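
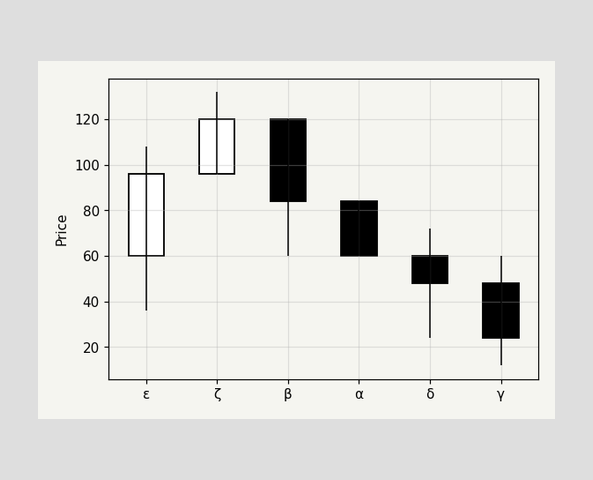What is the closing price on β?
84

The β candle closes at 84.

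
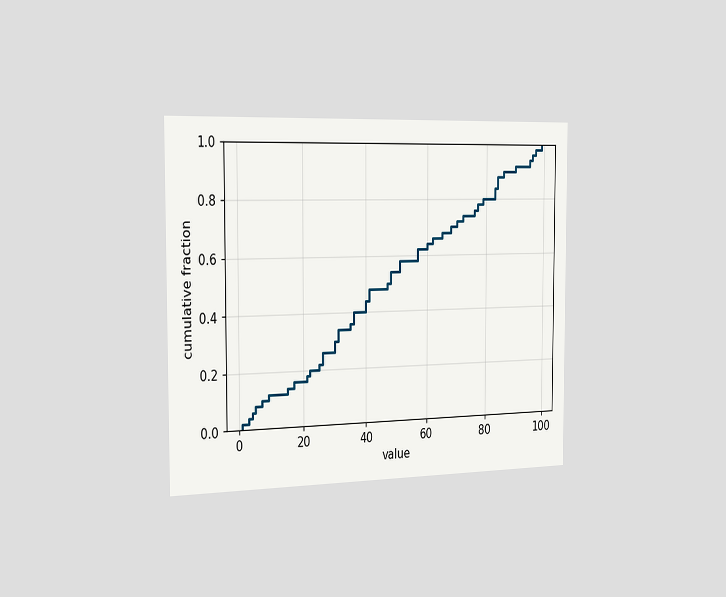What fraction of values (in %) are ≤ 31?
The chart is viewed slightly from the left. At x=31 the ECDF step is at 34%.

34%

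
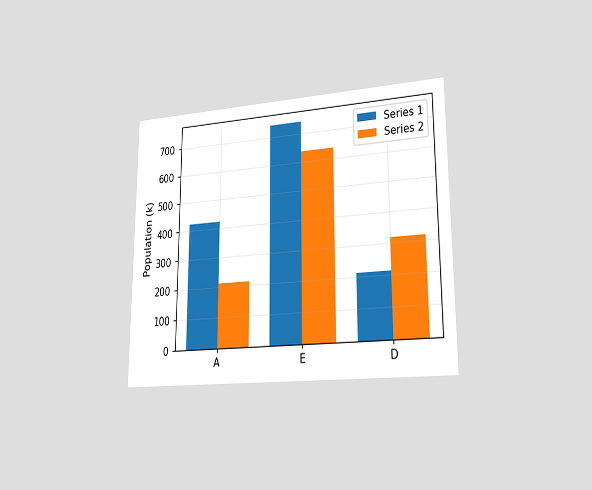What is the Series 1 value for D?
212k

The chart is viewed slightly from the right. The Series 1 bar at D reaches 212k on the y-axis.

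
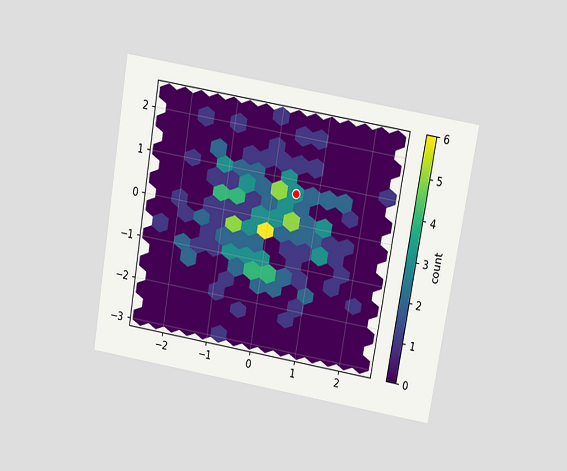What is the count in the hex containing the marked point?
The chart is tilted about 10° clockwise and viewed at a slight angle. The marked hex reads 3 on the colorbar.

3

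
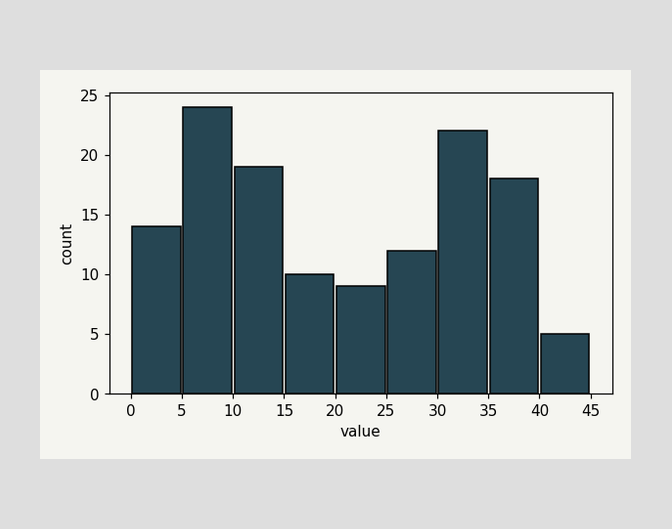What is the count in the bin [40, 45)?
5

The [40, 45) bin has height 5.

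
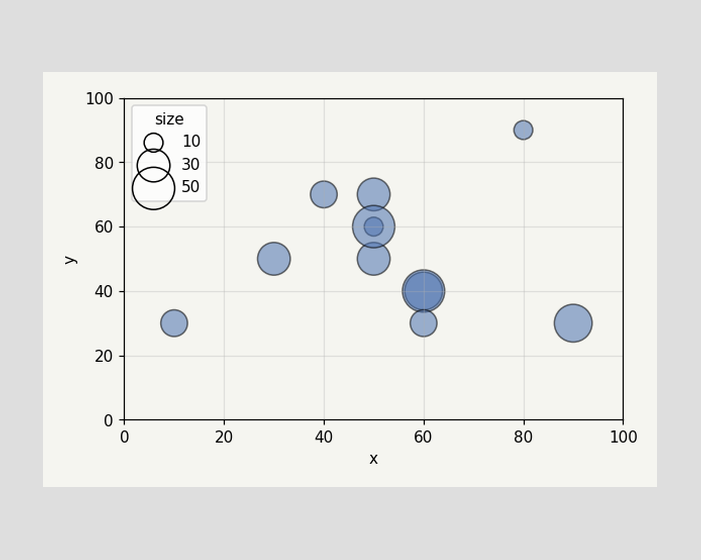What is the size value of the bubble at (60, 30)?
Matching the bubble at (60, 30) against the size legend gives 20.

20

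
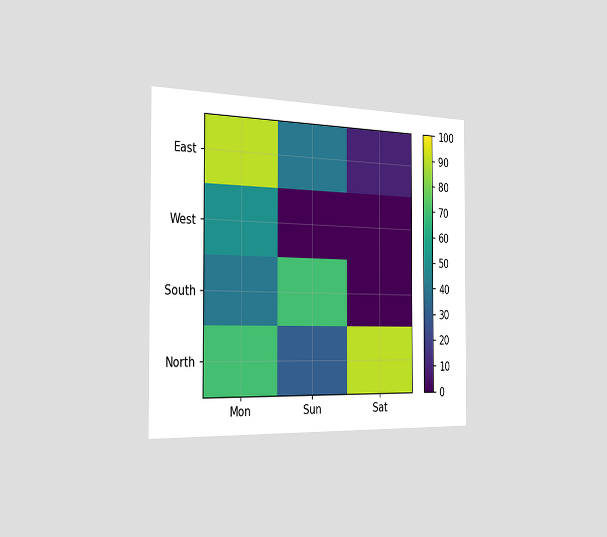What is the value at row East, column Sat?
The chart is viewed slightly from the left. Matching cell (East, Sat) against the colorbar gives 10.

10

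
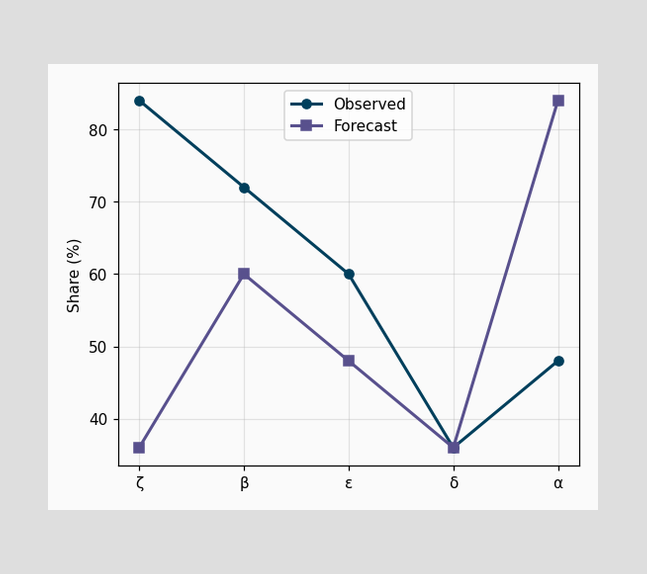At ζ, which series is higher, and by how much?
At ζ, Observed sits above the other line by 48%.

Observed, by 48%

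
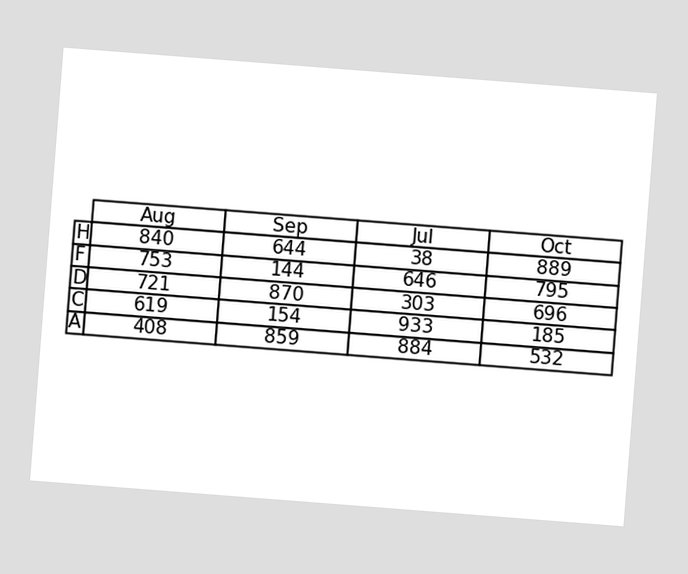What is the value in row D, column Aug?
The chart is tilted about 4° clockwise. The (D, Aug) cell reads 721.

721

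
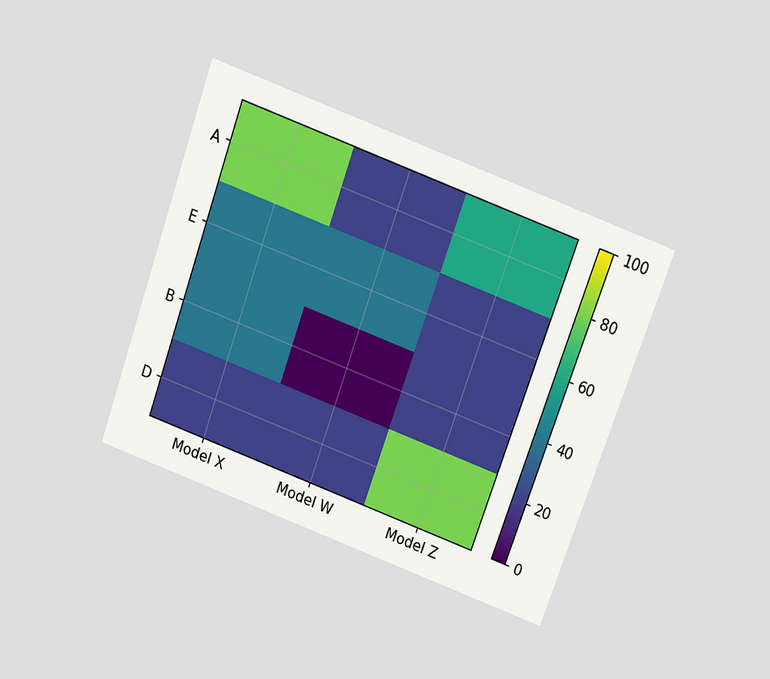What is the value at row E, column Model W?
40

The chart is tilted about 20° clockwise and viewed slightly from above. Matching cell (E, Model W) against the colorbar gives 40.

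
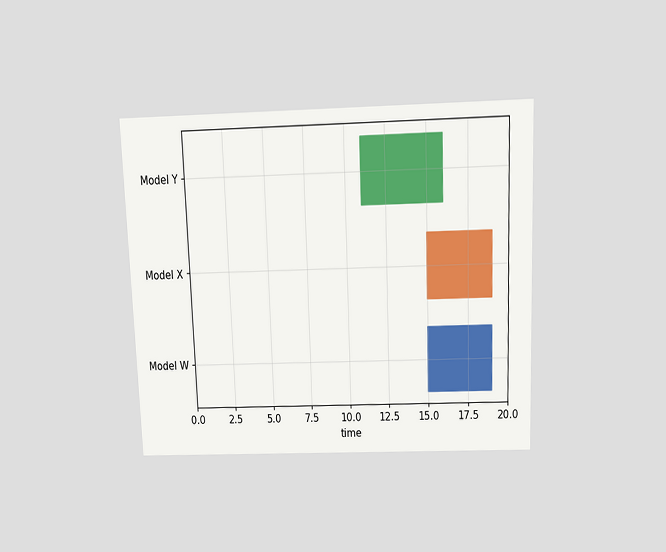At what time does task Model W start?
The chart is tilted about 2° counter-clockwise and viewed slightly from above. The Model W bar begins at t=15.

15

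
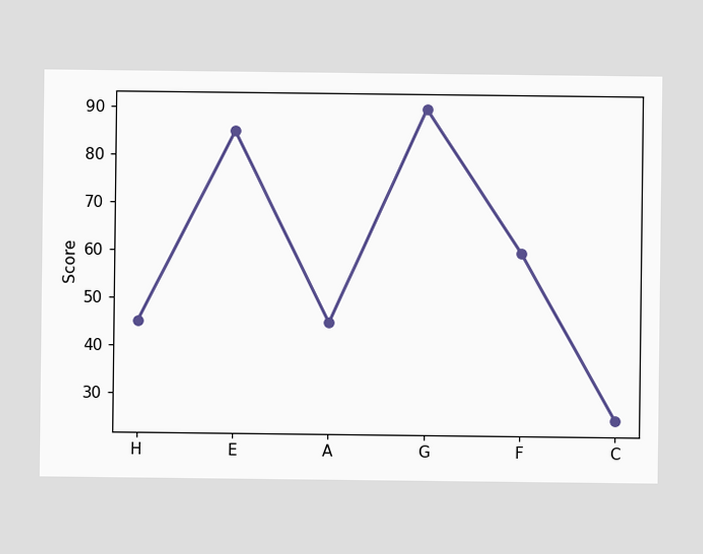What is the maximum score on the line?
The highest point is at G, and reading across to the y-axis gives 90.

90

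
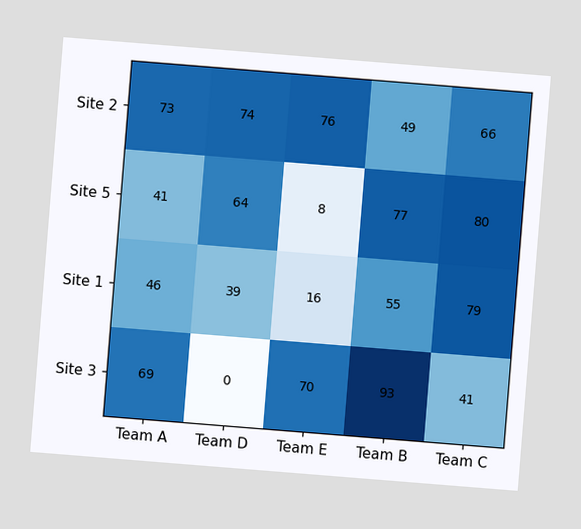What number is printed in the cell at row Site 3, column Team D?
0

The chart is tilted about 5° clockwise. The (Site 3, Team D) cell reads 0.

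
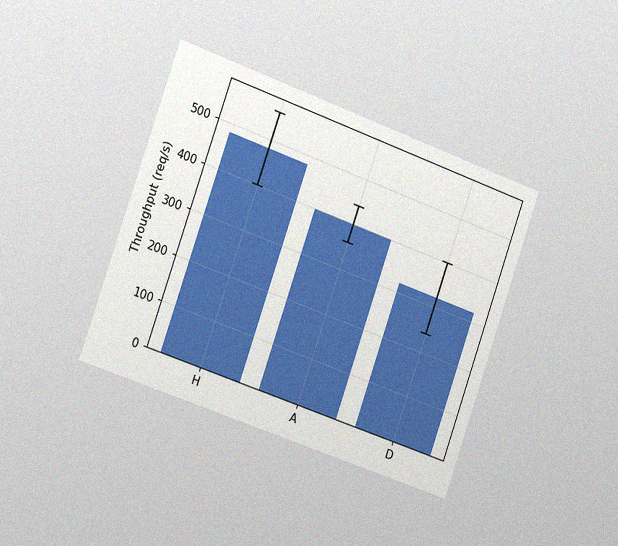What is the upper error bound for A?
440req/s

The chart is tilted about 20° clockwise and viewed slightly from the left, with some photo noise. The A bar's upper whisker reaches 440req/s.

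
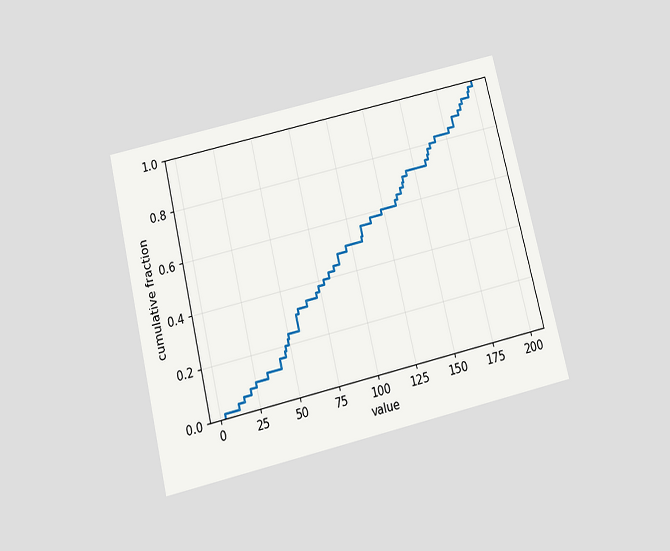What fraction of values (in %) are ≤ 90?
48%

The chart is tilted about 13° counter-clockwise and viewed slightly from below. At x=90 the ECDF step is at 48%.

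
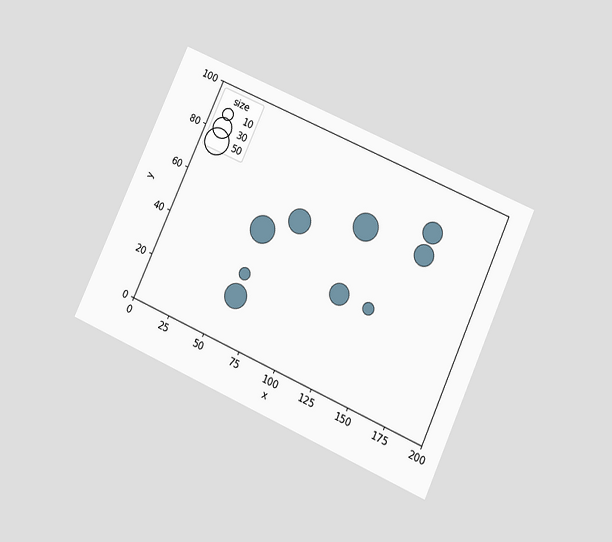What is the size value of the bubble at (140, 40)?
The chart is tilted about 24° clockwise and viewed at a slight angle. Matching the bubble at (140, 40) against the size legend gives 10.

10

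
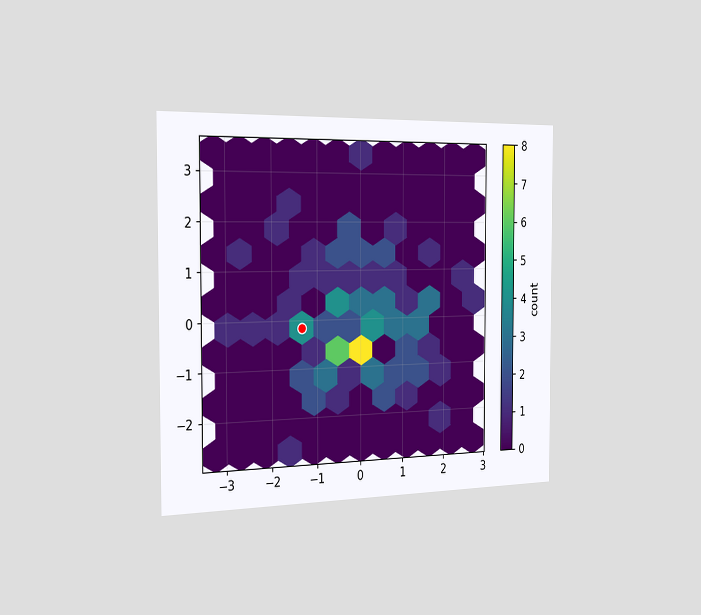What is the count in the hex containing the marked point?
4

The chart is viewed slightly from the left. The marked hex reads 4 on the colorbar.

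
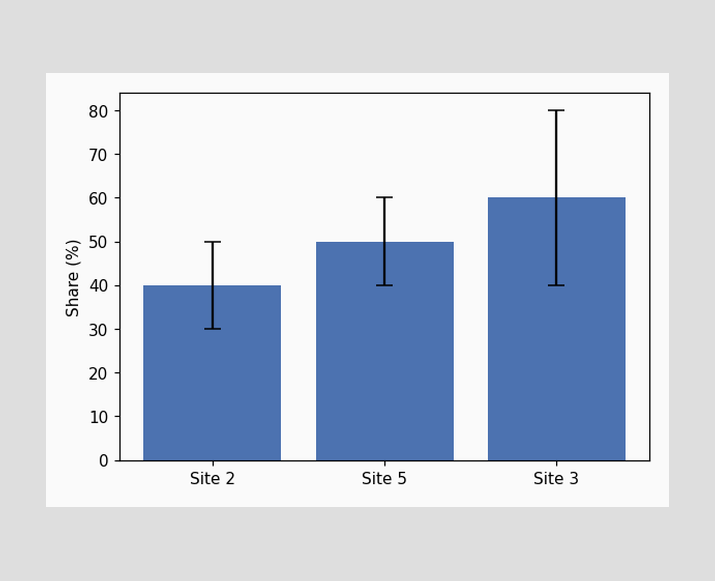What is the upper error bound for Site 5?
The Site 5 bar's upper whisker reaches 60%.

60%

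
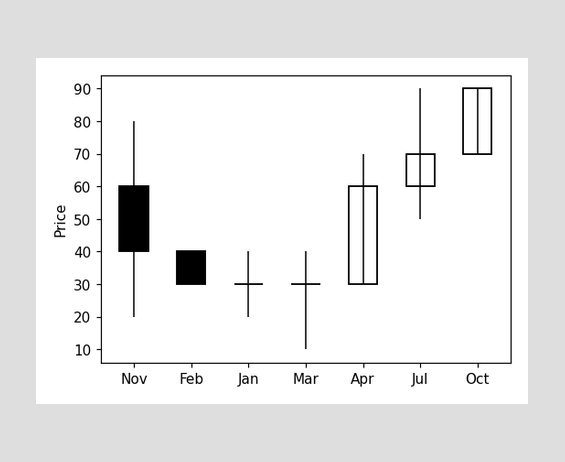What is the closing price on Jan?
The Jan candle closes at 30.

30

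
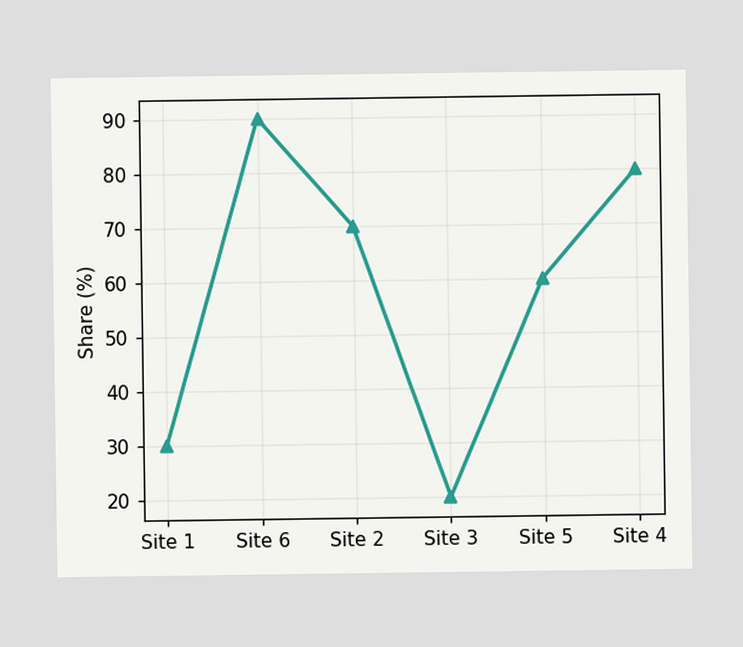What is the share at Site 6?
At Site 6, the line is at 90%.

90%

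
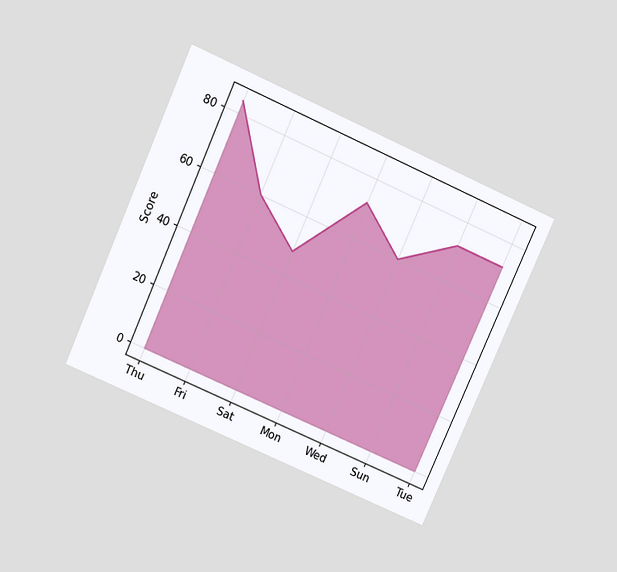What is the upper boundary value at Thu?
84

The chart is tilted about 24° clockwise and viewed slightly from above. At Thu the upper boundary is at 84.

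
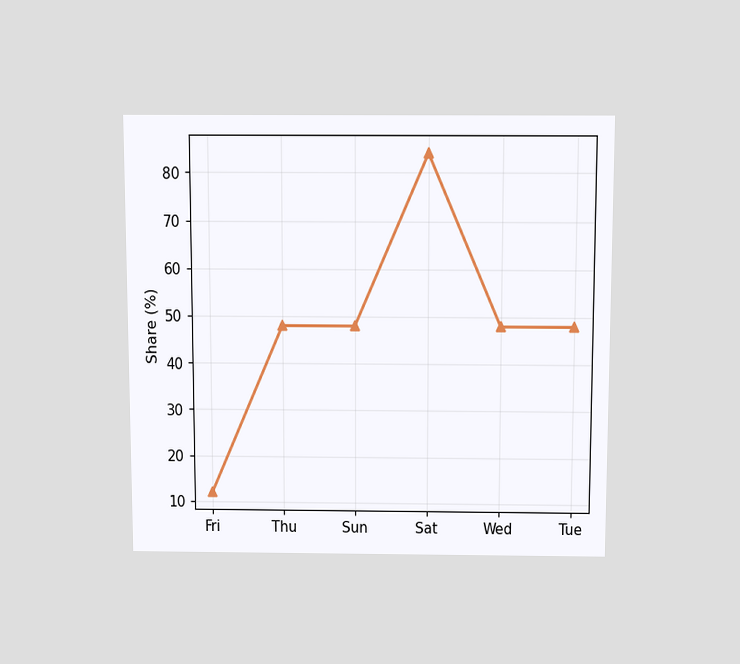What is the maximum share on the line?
84%

The chart is viewed slightly from above. The highest point is at Sat, and reading across to the y-axis gives 84%.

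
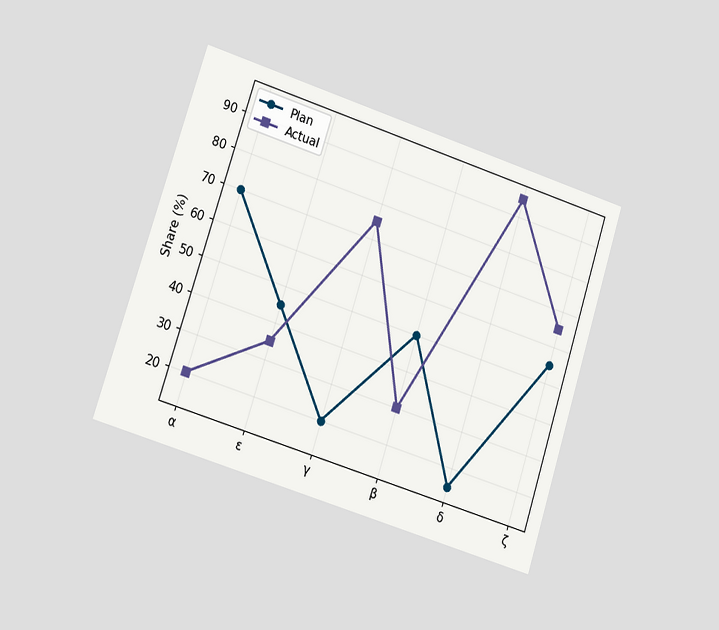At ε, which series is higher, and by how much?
The chart is tilted about 18° clockwise and viewed at a slight angle. At ε, Plan sits above the other line by 10%.

Plan, by 10%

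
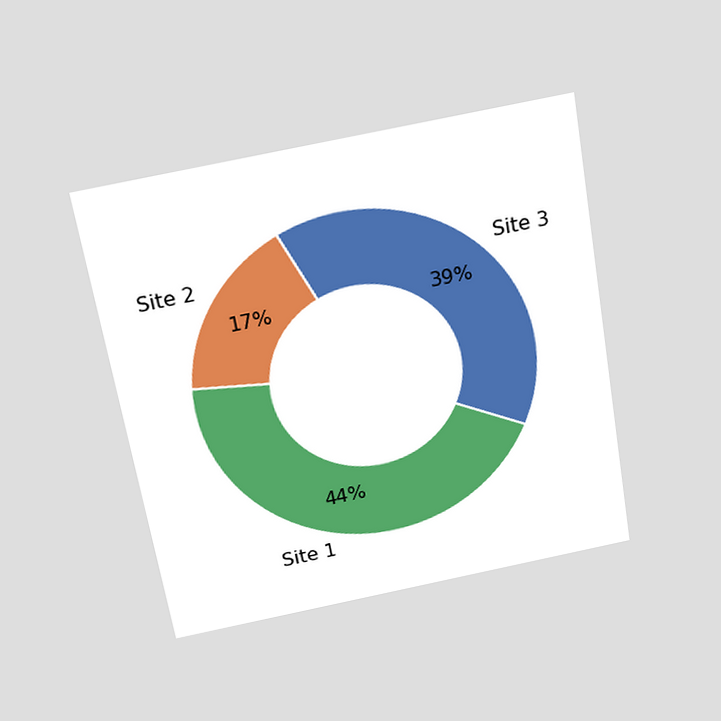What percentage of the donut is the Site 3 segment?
39%

The chart is tilted about 10° counter-clockwise and viewed slightly from above. The Site 3 segment takes up 39% of the ring.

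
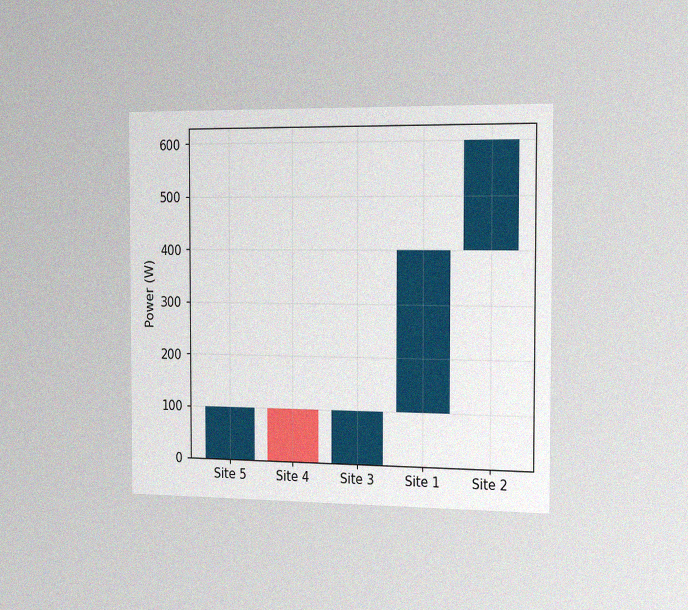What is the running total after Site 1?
400W

The chart is viewed slightly from the right, with some photo noise. After Site 1 the running total reaches 400W.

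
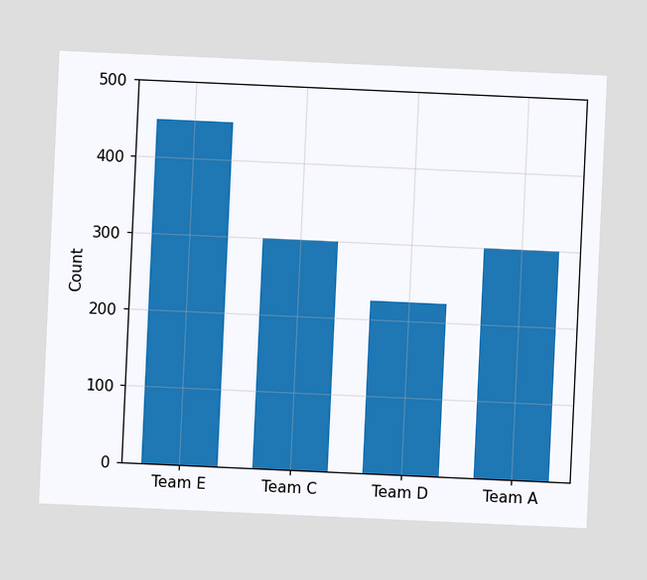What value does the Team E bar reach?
The chart is tilted about 3° clockwise. Reading along the chart's y-axis, the Team E bar reaches 450.

450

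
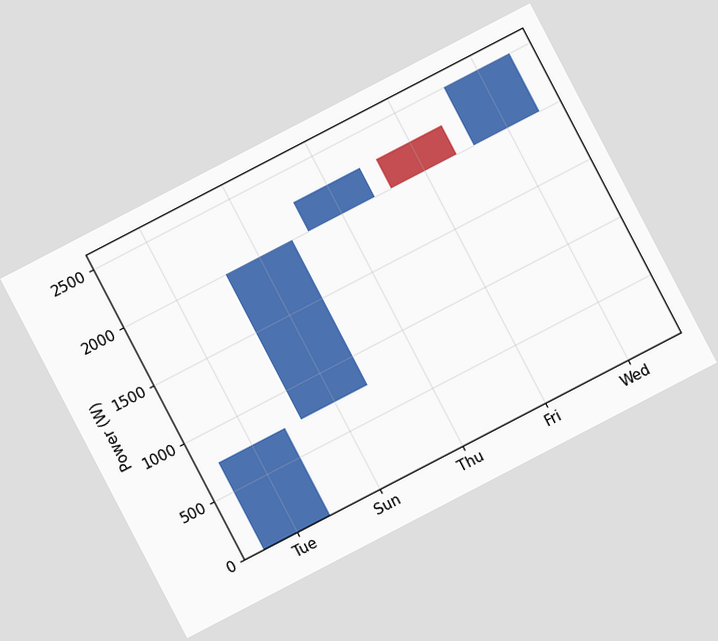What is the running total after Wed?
The chart is tilted about 27° counter-clockwise. After Wed the running total reaches 2500W.

2500W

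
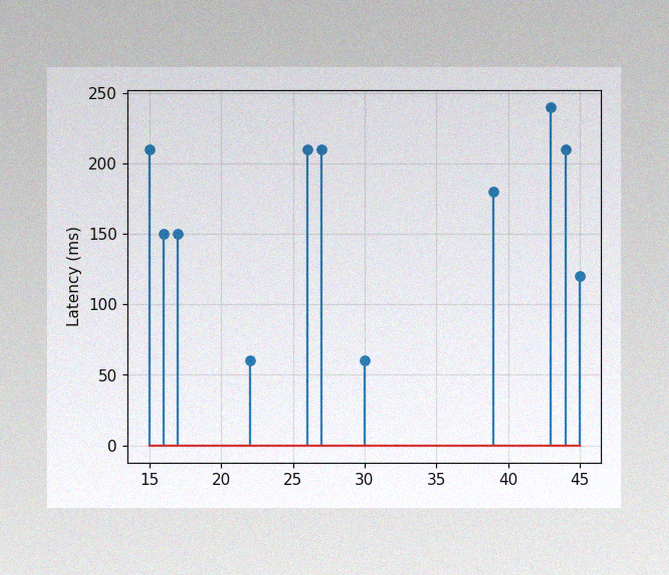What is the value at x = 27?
The image has some photo noise and uneven lighting. The stem at x=27 reaches 210ms.

210ms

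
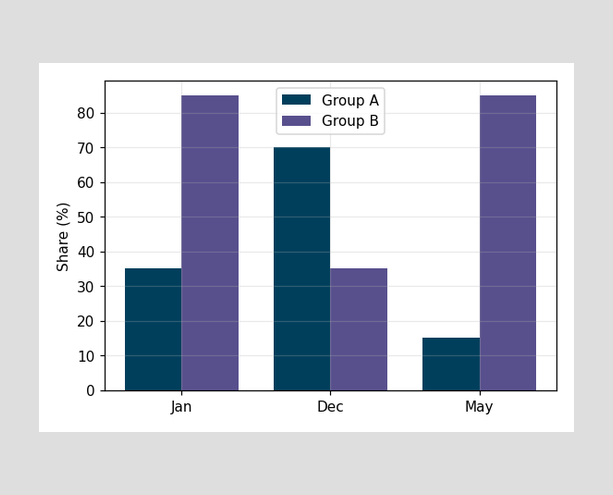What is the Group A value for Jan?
The Group A bar at Jan reaches 35% on the y-axis.

35%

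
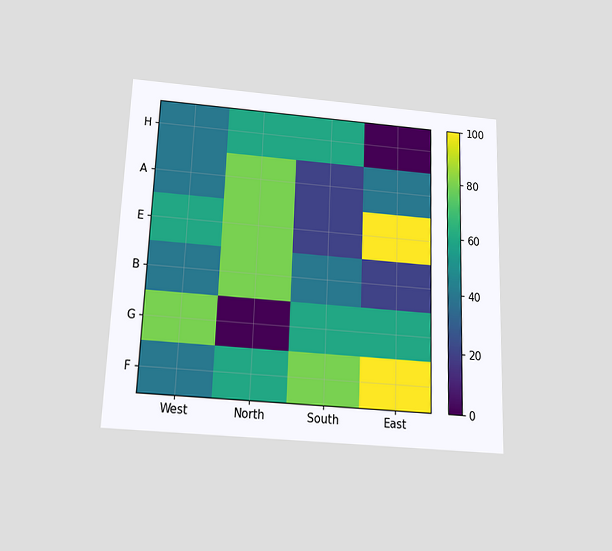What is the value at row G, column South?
60

The chart is tilted about 2° clockwise and viewed slightly from below. Matching cell (G, South) against the colorbar gives 60.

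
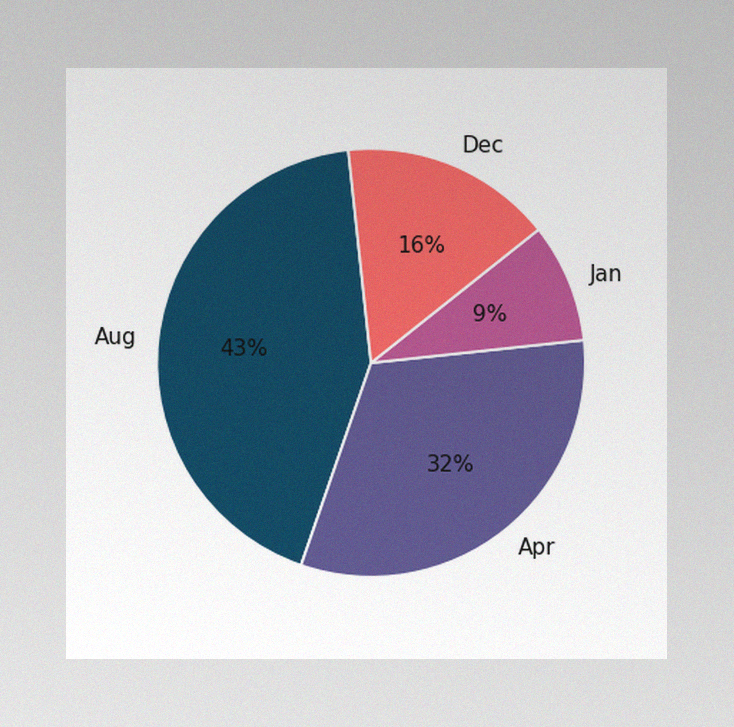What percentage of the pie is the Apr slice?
The image has some photo noise and uneven lighting. The Apr slice takes up 32% of the pie.

32%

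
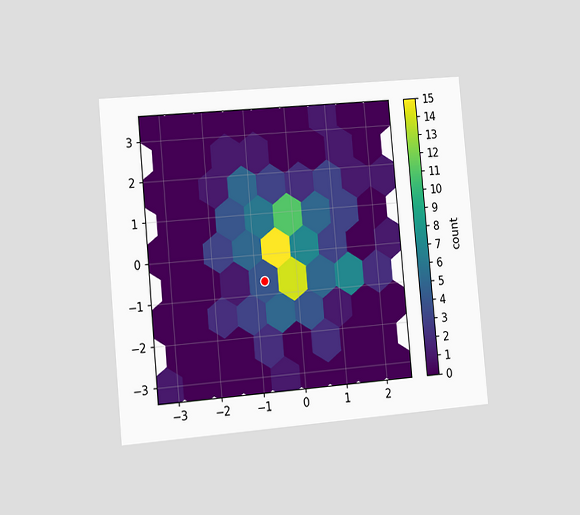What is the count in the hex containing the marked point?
The chart is tilted about 5° counter-clockwise and viewed slightly from the left. The marked hex reads 4 on the colorbar.

4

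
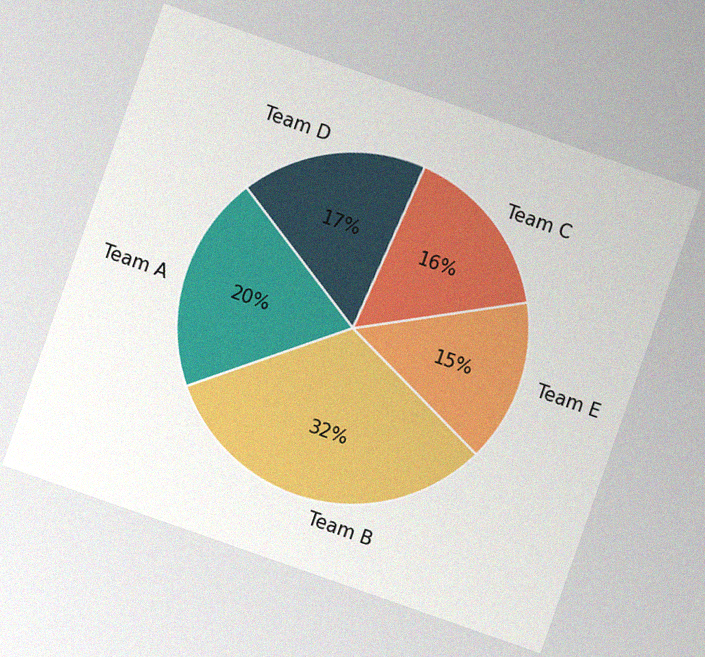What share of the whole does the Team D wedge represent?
The chart is tilted about 19° clockwise, with some photo noise. The Team D slice takes up 17% of the pie.

17%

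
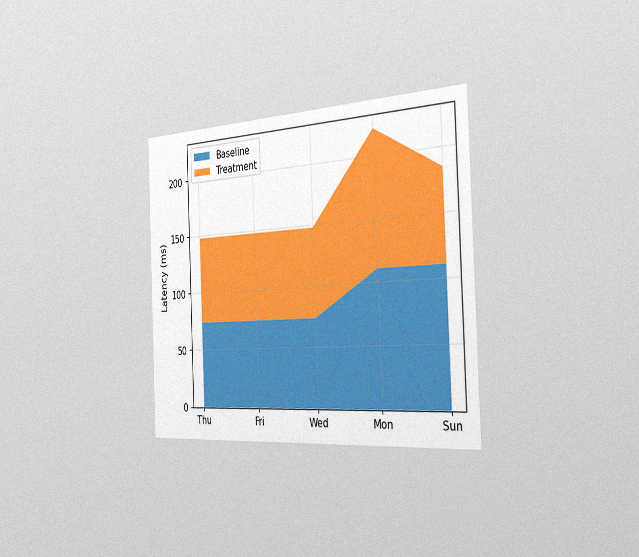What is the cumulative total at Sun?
185ms

The chart is tilted about 2° counter-clockwise and viewed slightly from the right, with some photo noise. The stacked total at Sun reaches 185ms.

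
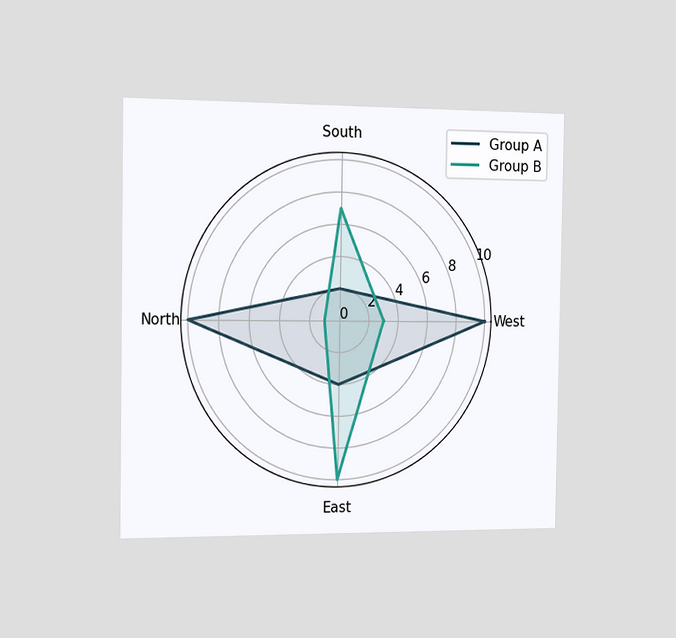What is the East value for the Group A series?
4

The chart is viewed slightly from the left. On the East axis, Group A reaches 4.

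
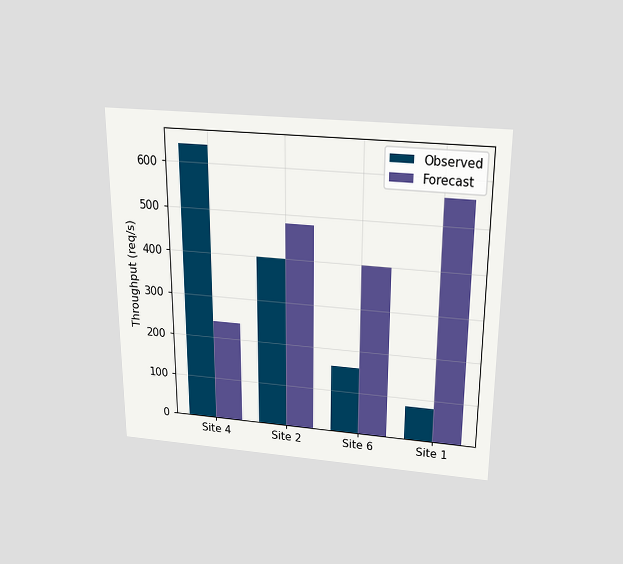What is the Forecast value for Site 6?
400req/s

The chart is viewed slightly from above. The Forecast bar at Site 6 reaches 400req/s on the y-axis.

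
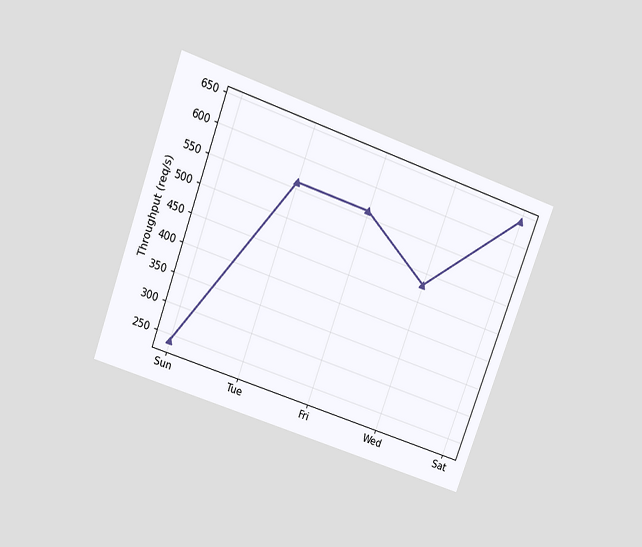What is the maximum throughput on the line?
640req/s

The chart is tilted about 20° clockwise and viewed slightly from above. The highest point is at Sat, and reading across to the y-axis gives 640req/s.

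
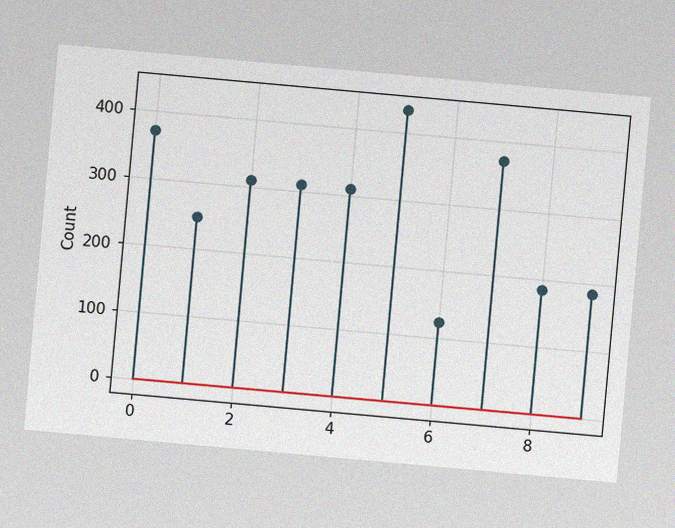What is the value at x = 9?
The chart is tilted about 5° clockwise, with some photo noise. The stem at x=9 reaches 186.

186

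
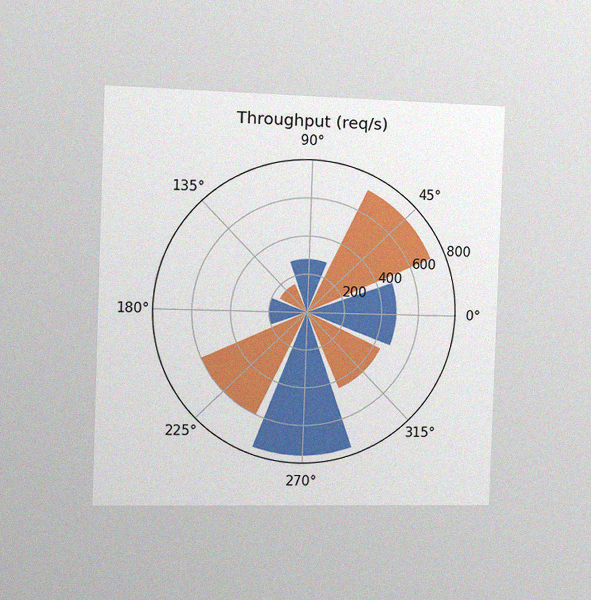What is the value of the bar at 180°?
200req/s

The chart is tilted about 2° clockwise and viewed slightly from the left, with some photo noise. The bar at 180° reaches 200req/s on the radial axis.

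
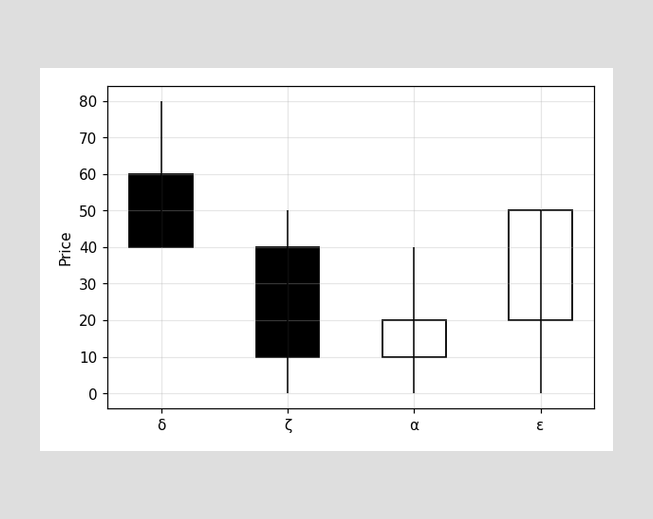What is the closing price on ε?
The ε candle closes at 50.

50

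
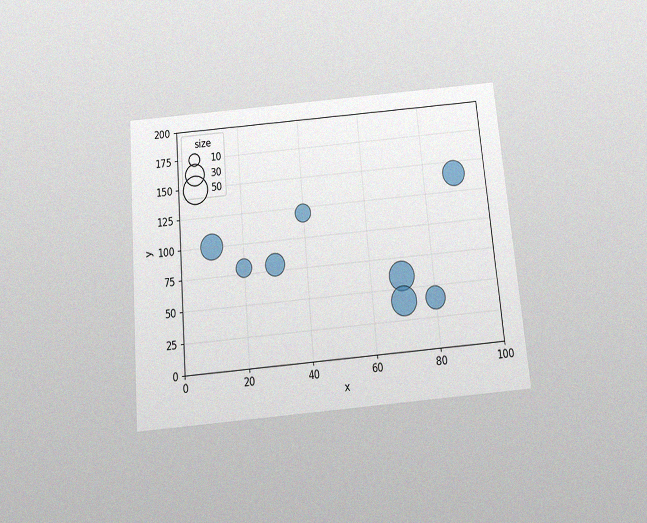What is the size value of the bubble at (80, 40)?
30

The chart is tilted about 5° counter-clockwise and viewed slightly from below, with some photo noise. Matching the bubble at (80, 40) against the size legend gives 30.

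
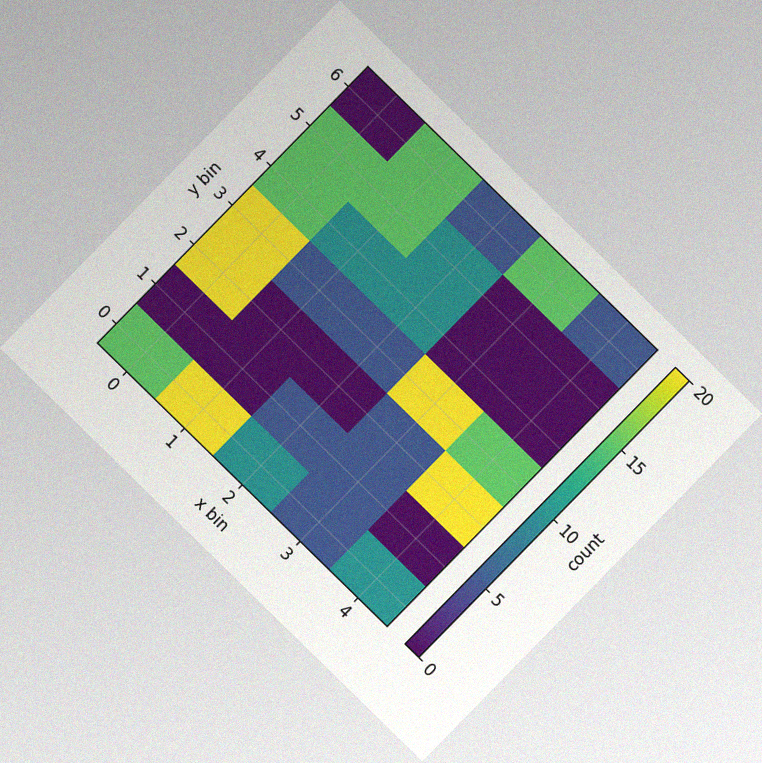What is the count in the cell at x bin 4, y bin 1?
0

The chart is tilted about 44° clockwise, with some photo noise. Matching the cell (4, 1) against the colorbar gives 0.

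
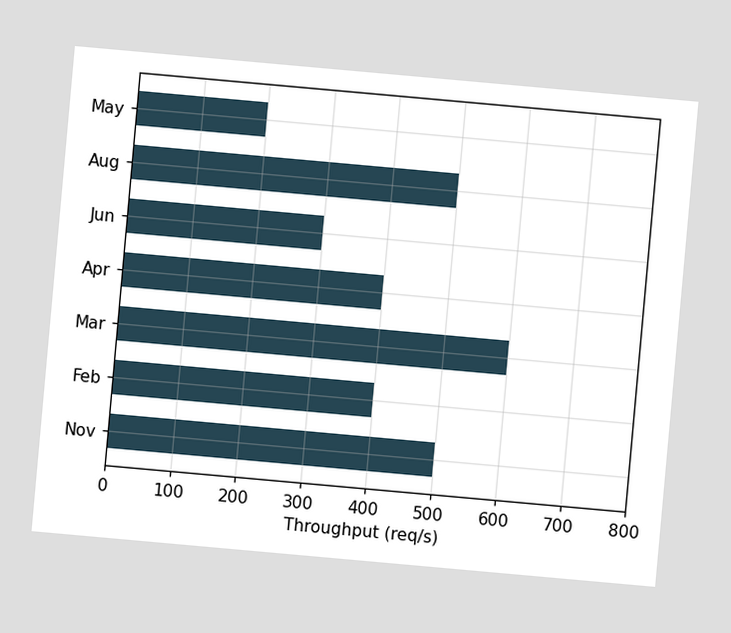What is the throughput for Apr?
The chart is tilted about 5° clockwise. Reading along the chart's x-axis, the Apr bar reaches 400req/s.

400req/s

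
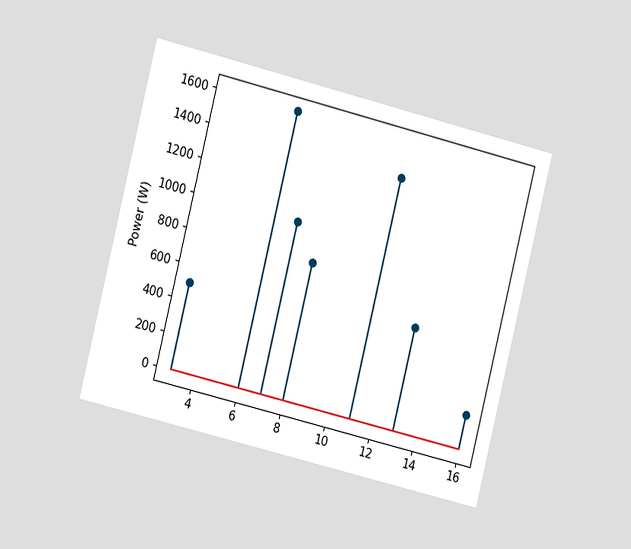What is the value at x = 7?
The chart is tilted about 14° clockwise and viewed at a slight angle. The stem at x=7 reaches 1000W.

1000W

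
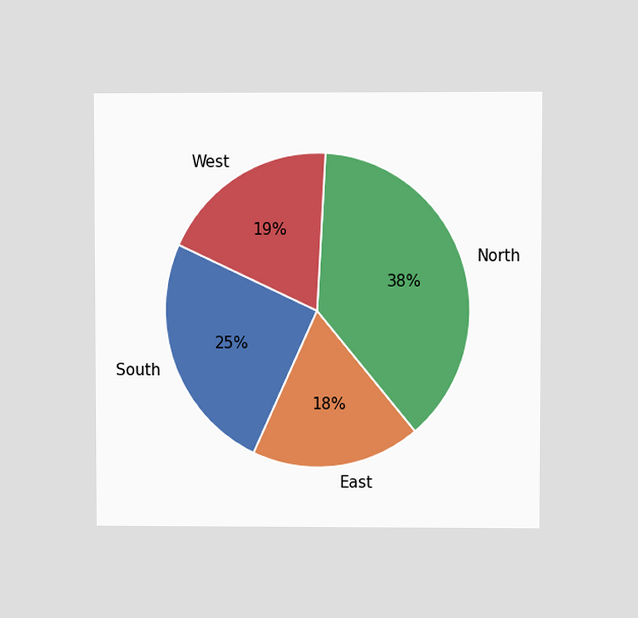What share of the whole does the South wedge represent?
The chart is viewed at a slight angle. The South slice takes up 25% of the pie.

25%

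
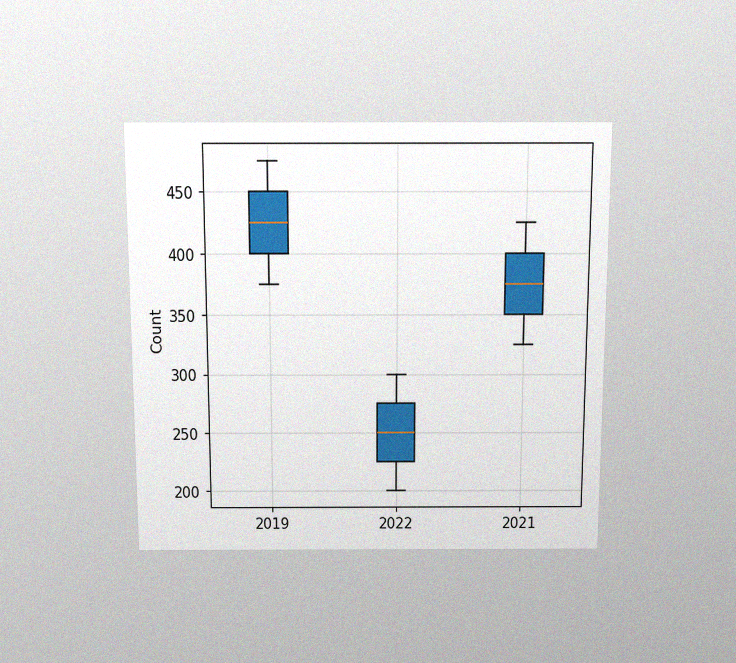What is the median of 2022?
The chart is viewed slightly from above, with some photo noise. The median line in the 2022 box sits at 250.

250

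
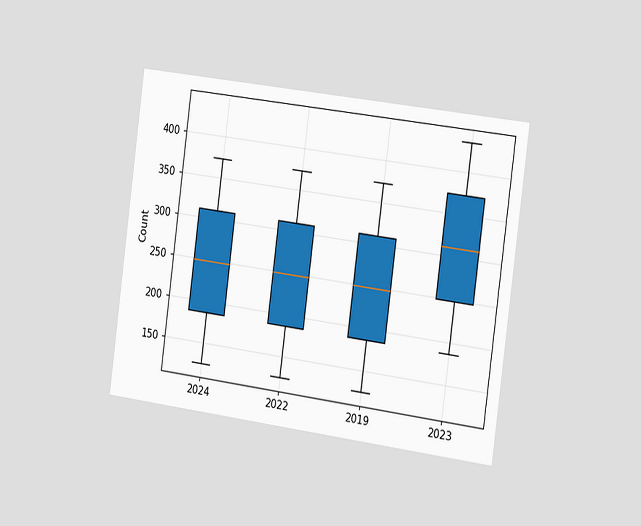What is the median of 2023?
The chart is tilted about 8° clockwise and viewed slightly from the right. The median line in the 2023 box sits at 310.

310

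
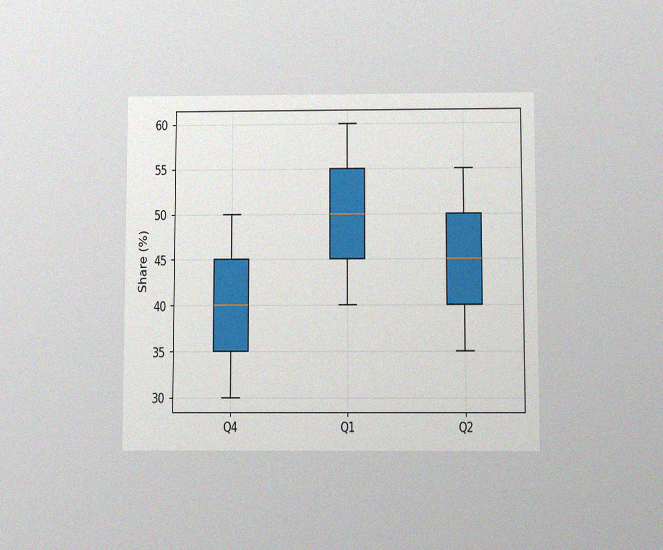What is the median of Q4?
40%

The chart is viewed slightly from below, with some photo noise. The median line in the Q4 box sits at 40%.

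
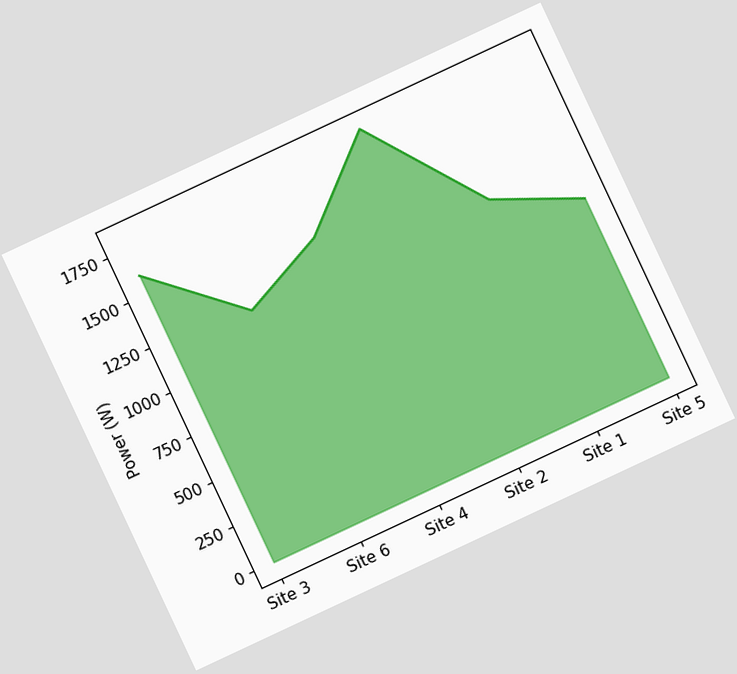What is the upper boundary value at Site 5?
1000W

The chart is tilted about 25° counter-clockwise. At Site 5 the upper boundary is at 1000W.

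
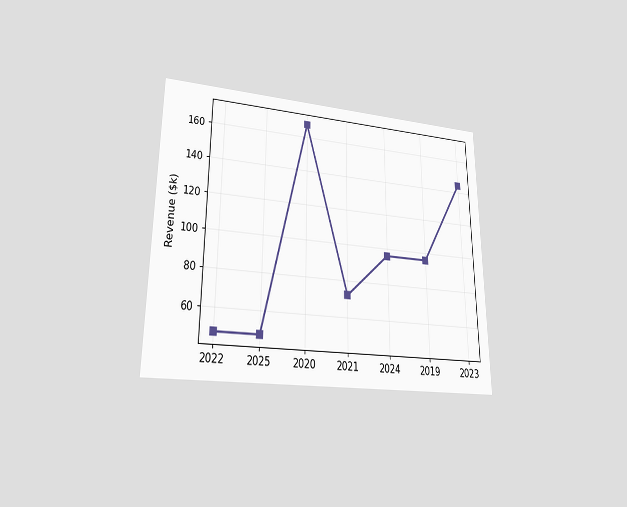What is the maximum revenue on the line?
The chart is viewed at a slight angle. The highest point is at 2020, and reading across to the y-axis gives $168k.

$168k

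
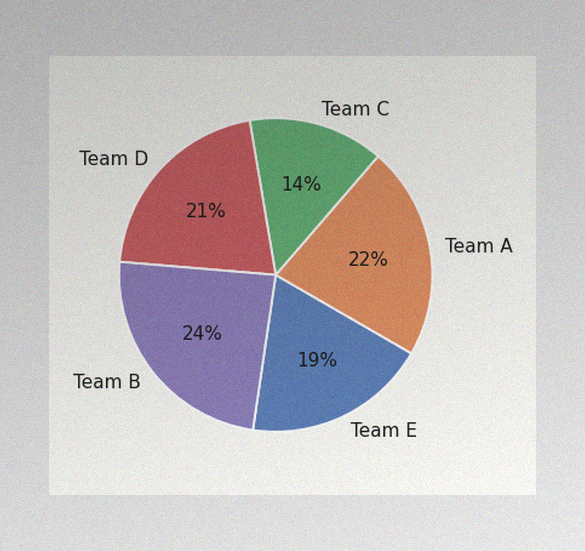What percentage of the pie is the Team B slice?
24%

The image has some photo noise and uneven lighting. The Team B slice takes up 24% of the pie.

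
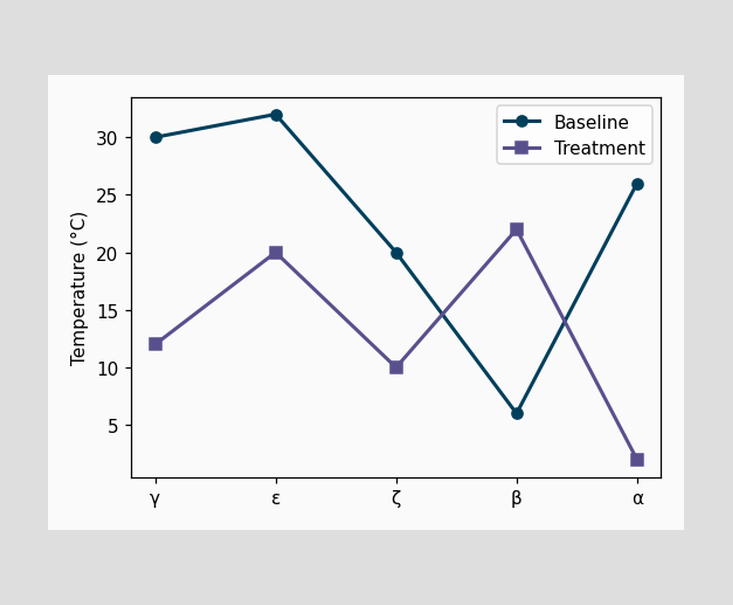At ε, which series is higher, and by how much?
Baseline, by 12°C

At ε, Baseline sits above the other line by 12°C.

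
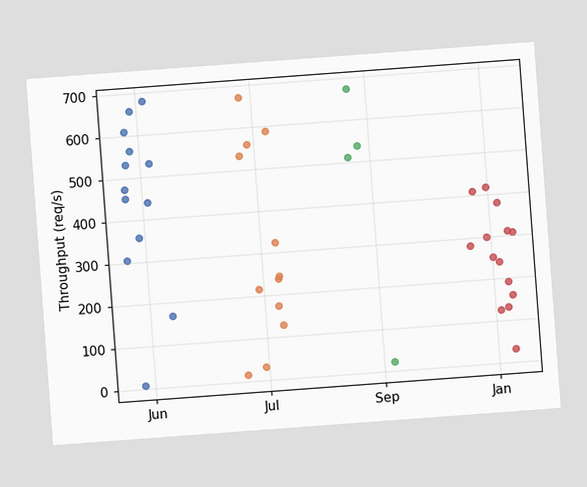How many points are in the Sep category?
4

The chart is tilted about 4° counter-clockwise. Counting the markers in the Sep column gives 4.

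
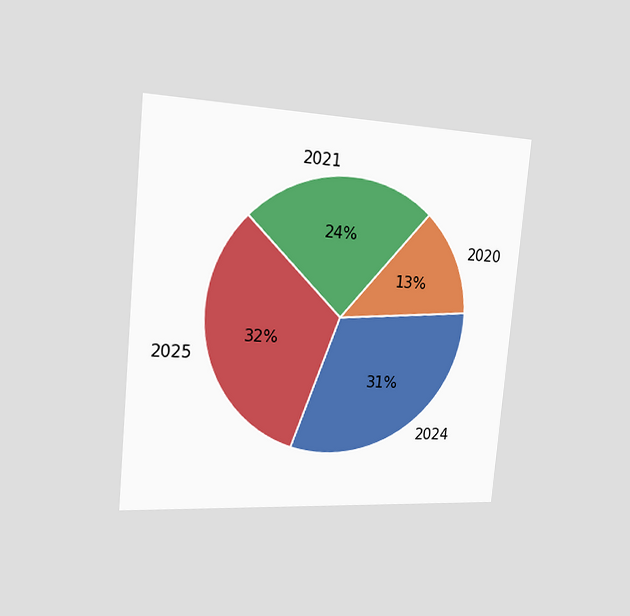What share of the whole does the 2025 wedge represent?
The chart is tilted about 5° clockwise and viewed slightly from the left. The 2025 slice takes up 32% of the pie.

32%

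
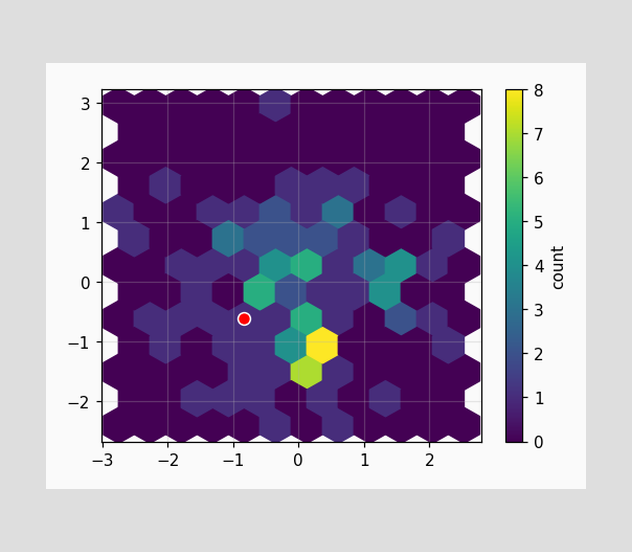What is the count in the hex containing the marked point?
The marked hex reads 1 on the colorbar.

1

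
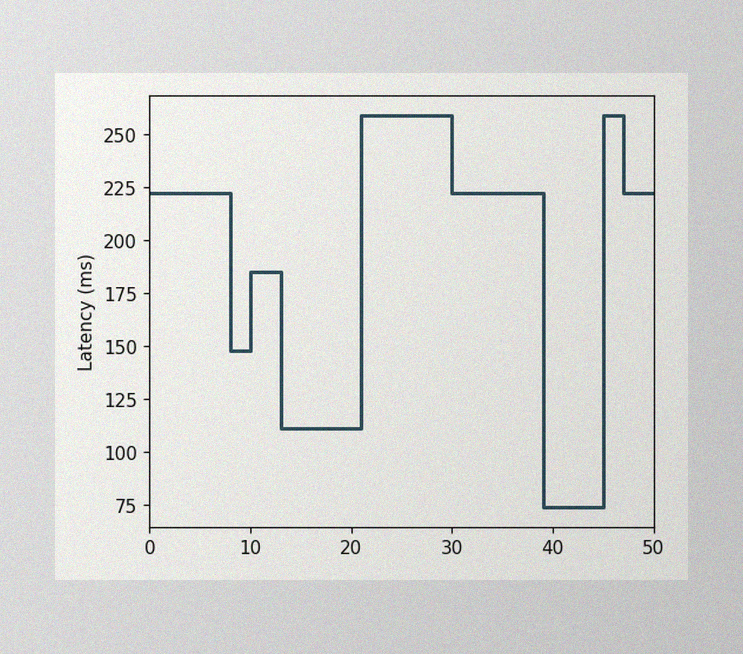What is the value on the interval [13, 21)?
The image has some photo noise and uneven lighting. On [13, 21) the step sits at 111ms.

111ms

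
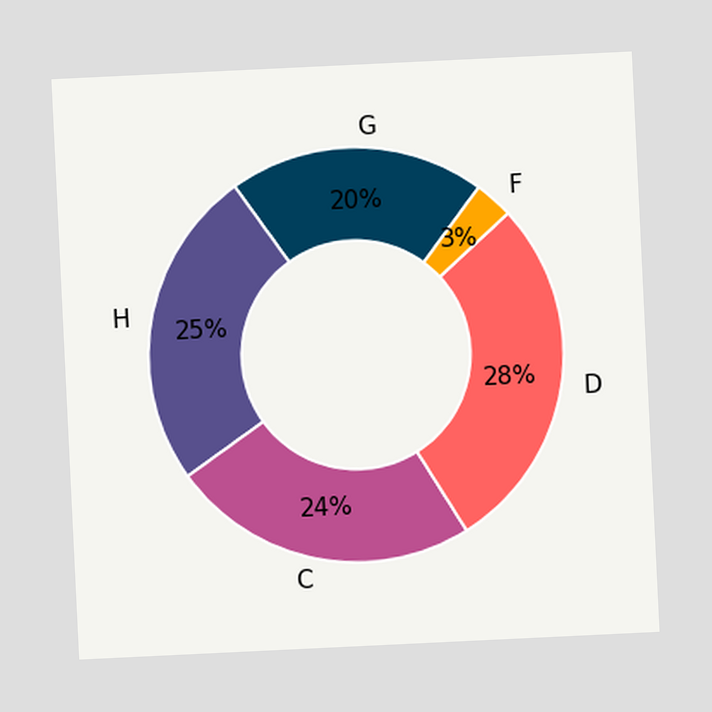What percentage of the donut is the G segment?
The chart is tilted about 3° counter-clockwise. The G segment takes up 20% of the ring.

20%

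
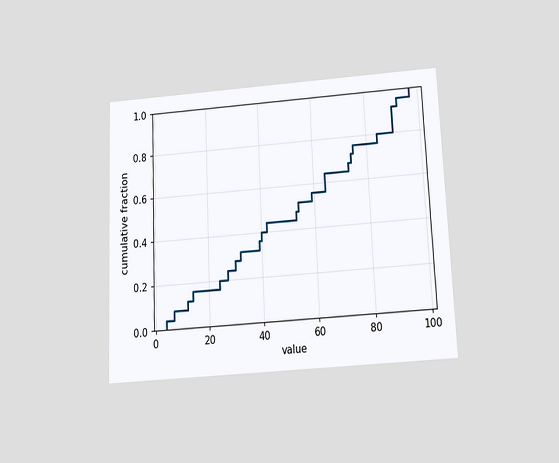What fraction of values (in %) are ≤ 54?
The chart is tilted about 2° counter-clockwise and viewed slightly from below. At x=54 the ECDF step is at 52%.

52%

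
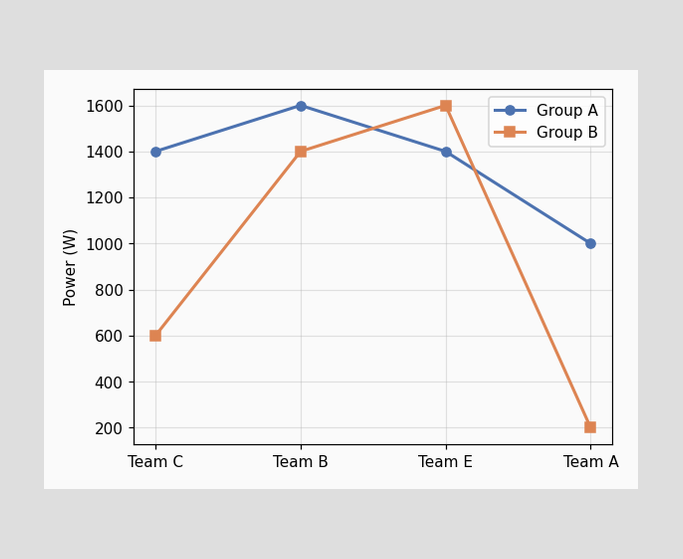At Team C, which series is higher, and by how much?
At Team C, Group A sits above the other line by 800W.

Group A, by 800W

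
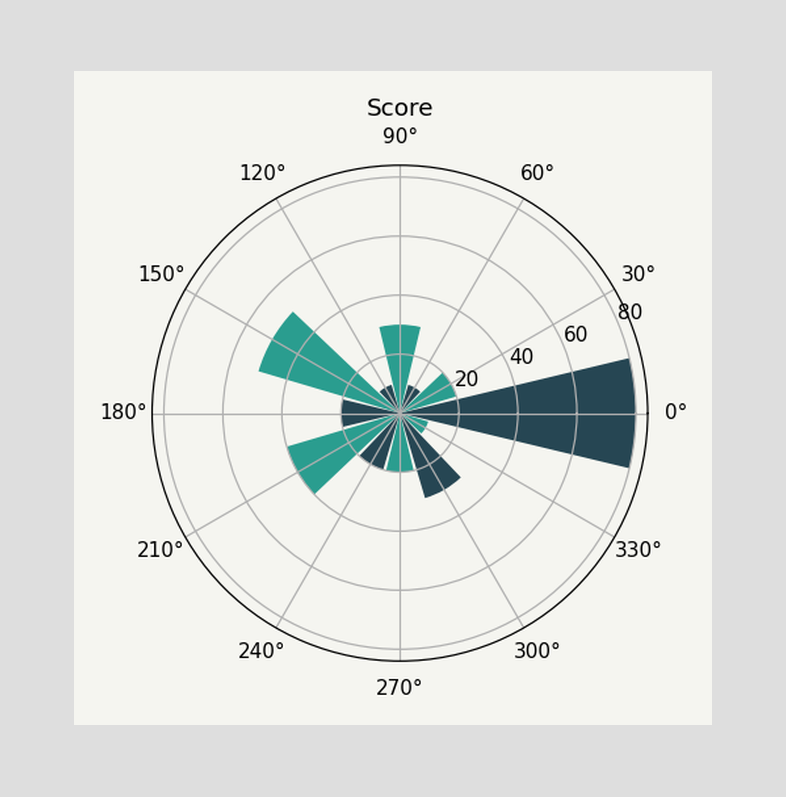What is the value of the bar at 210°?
40

The bar at 210° reaches 40 on the radial axis.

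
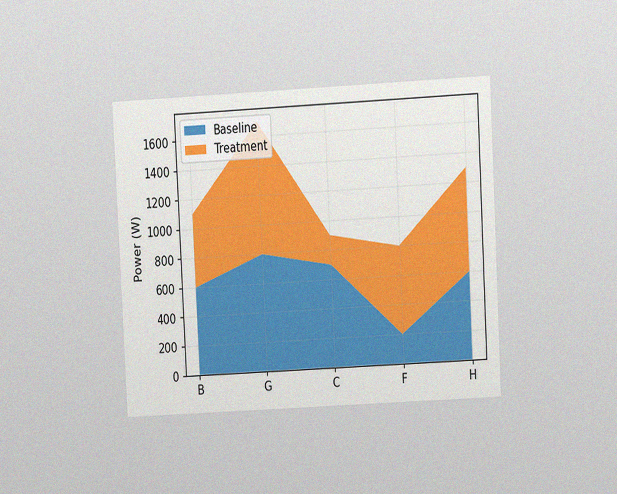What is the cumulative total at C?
900W

The chart is tilted about 3° counter-clockwise and viewed at a slight angle, with some photo noise. The stacked total at C reaches 900W.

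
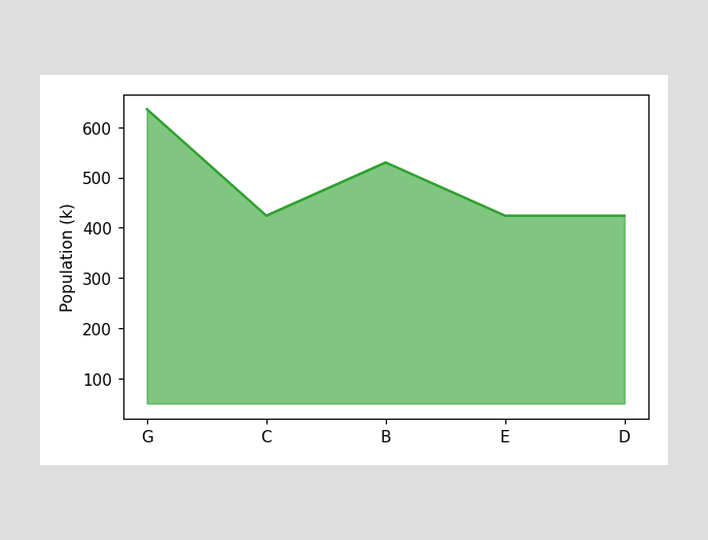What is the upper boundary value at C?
At C the upper boundary is at 424k.

424k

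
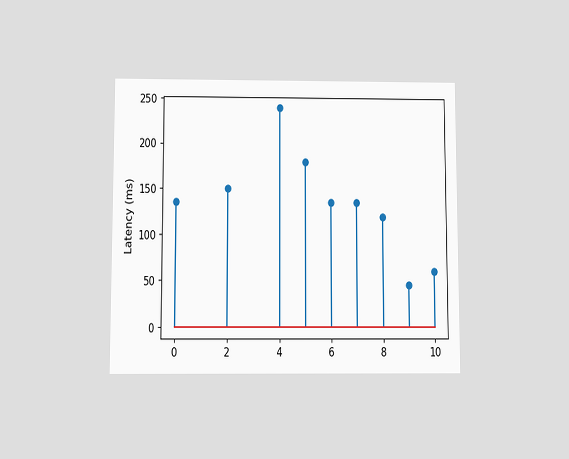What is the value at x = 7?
135ms

The chart is viewed slightly from below. The stem at x=7 reaches 135ms.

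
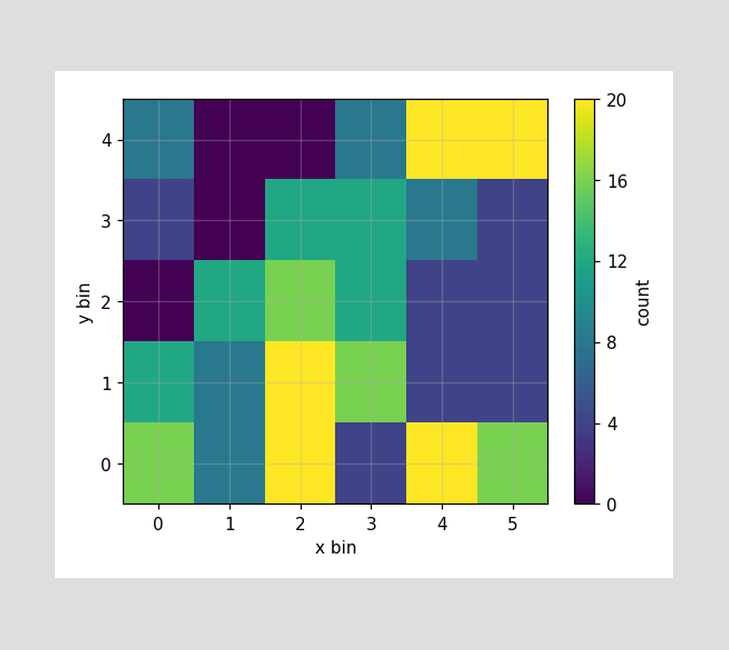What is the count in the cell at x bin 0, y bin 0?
16

Matching the cell (0, 0) against the colorbar gives 16.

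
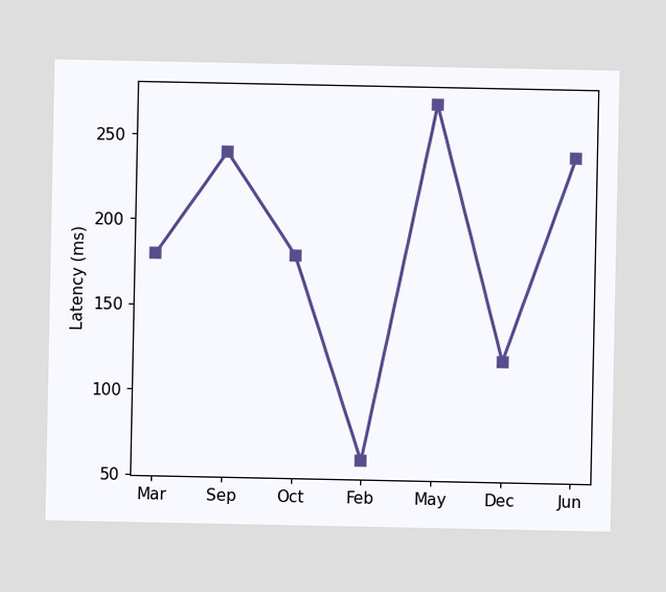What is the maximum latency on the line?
The highest point is at May, and reading across to the y-axis gives 270ms.

270ms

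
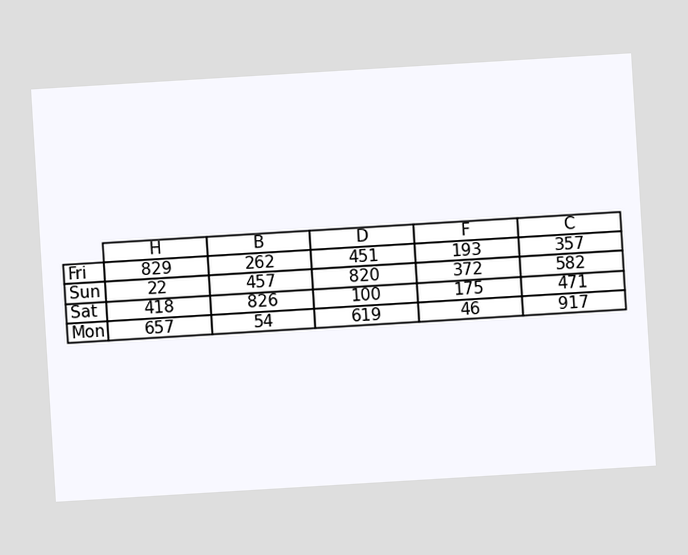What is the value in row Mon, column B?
54

The chart is tilted about 3° counter-clockwise. The (Mon, B) cell reads 54.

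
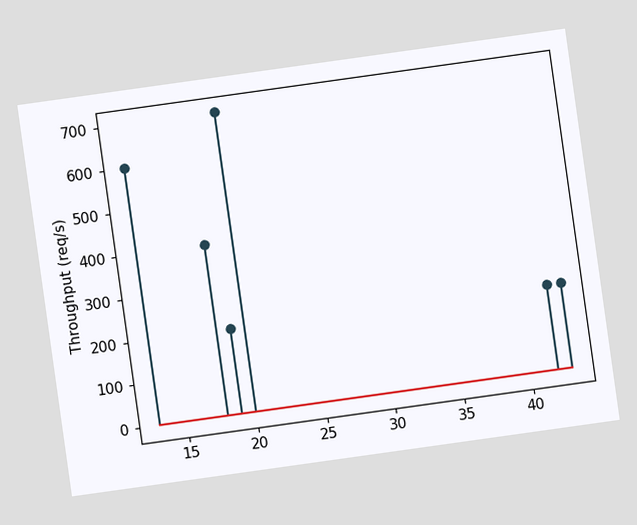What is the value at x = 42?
200req/s

The chart is tilted about 8° counter-clockwise. The stem at x=42 reaches 200req/s.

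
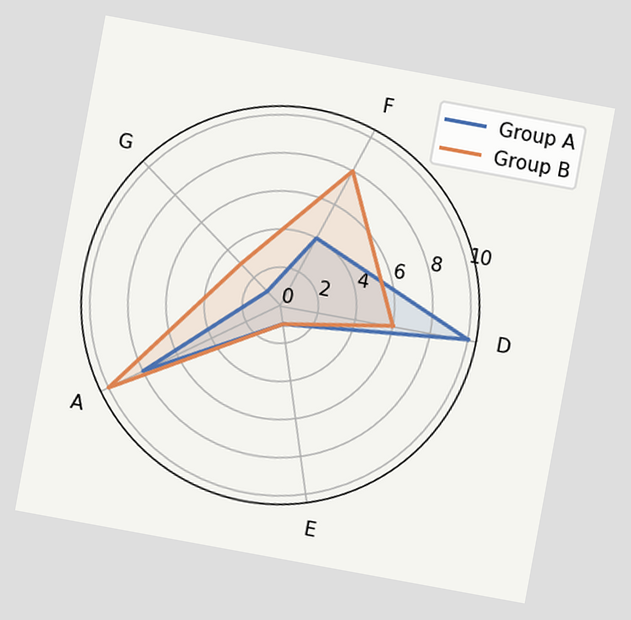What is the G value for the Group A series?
1

The chart is tilted about 10° clockwise. On the G axis, Group A reaches 1.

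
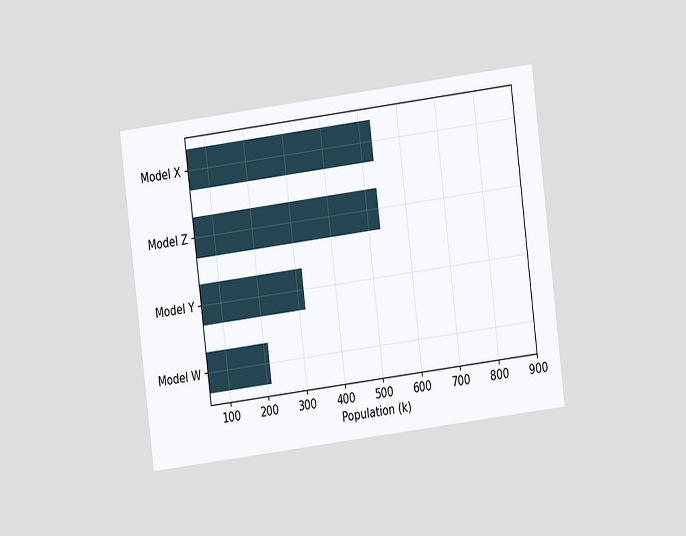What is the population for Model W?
The chart is tilted about 7° counter-clockwise and viewed at a slight angle. Reading along the chart's x-axis, the Model W bar reaches 212k.

212k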